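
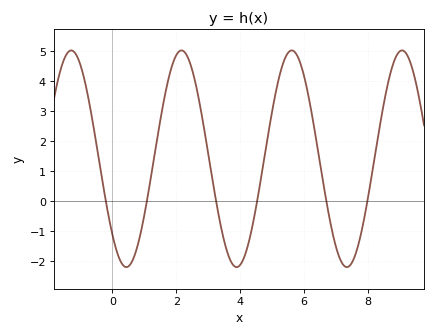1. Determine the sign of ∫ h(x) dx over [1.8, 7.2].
positive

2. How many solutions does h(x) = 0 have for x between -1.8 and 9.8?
6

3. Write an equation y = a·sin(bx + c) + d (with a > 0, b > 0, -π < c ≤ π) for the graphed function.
y = 3.61sin(1.82x - 2.36) + 1.42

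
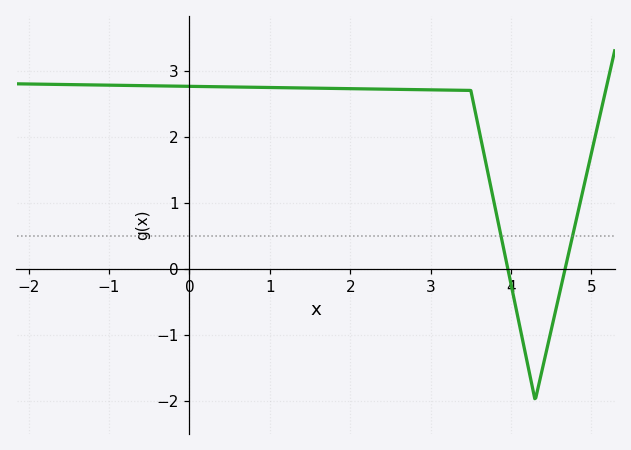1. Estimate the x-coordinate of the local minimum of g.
4.3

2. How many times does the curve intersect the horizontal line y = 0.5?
2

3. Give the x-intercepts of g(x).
3.96, 4.67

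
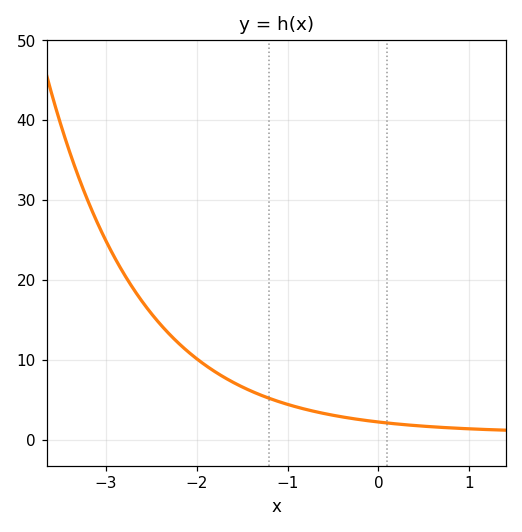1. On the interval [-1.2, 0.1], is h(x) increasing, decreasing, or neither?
decreasing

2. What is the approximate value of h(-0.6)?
3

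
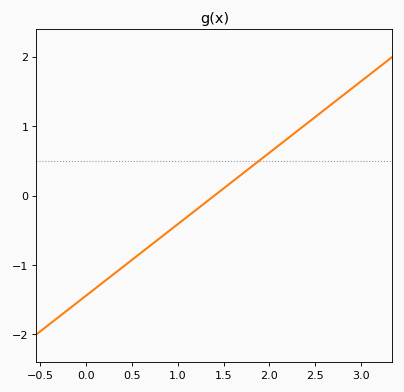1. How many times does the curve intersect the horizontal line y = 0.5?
1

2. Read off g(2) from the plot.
0.6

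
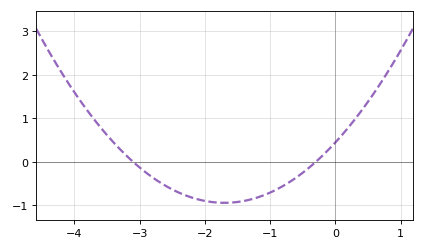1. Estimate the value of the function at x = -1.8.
-0.936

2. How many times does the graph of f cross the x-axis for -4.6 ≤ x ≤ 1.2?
2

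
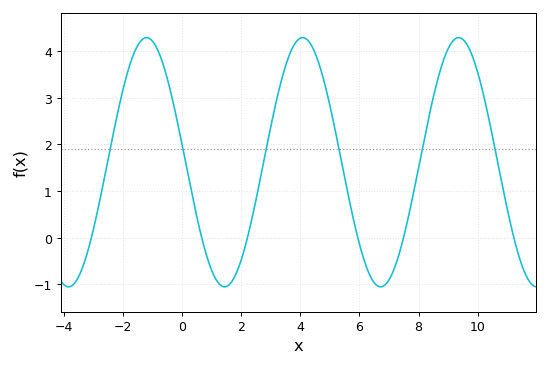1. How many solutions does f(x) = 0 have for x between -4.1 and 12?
6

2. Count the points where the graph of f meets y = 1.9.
6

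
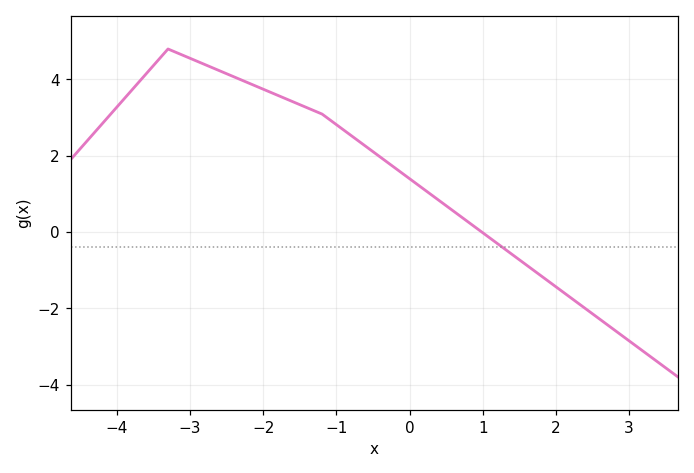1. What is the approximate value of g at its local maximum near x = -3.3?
4.8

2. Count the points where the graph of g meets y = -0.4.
1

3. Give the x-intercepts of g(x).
0.986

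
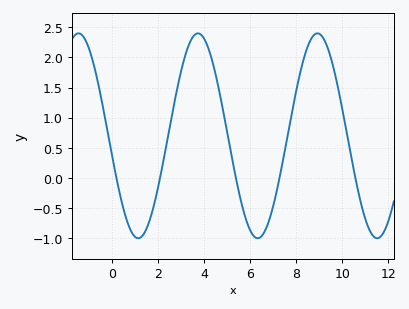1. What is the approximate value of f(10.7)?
-0.25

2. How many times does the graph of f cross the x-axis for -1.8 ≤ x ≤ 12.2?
5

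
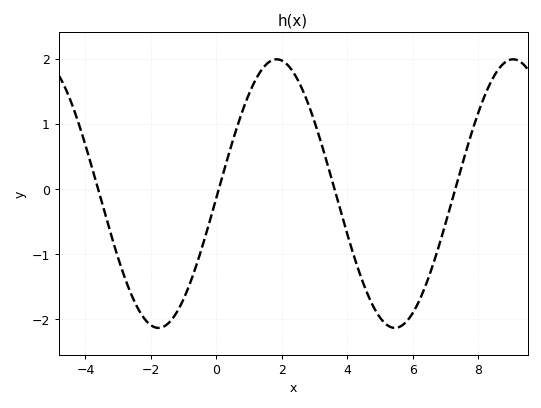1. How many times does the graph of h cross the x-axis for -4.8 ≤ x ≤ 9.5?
4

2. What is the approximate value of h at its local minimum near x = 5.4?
-2.13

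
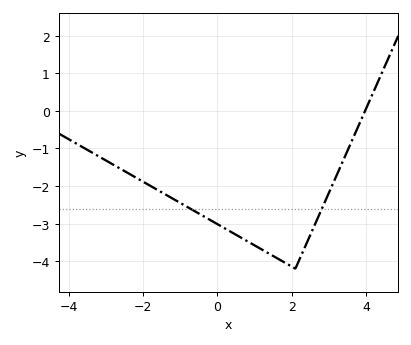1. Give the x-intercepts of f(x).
4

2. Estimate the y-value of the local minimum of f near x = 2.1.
-4.2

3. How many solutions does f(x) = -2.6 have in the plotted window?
2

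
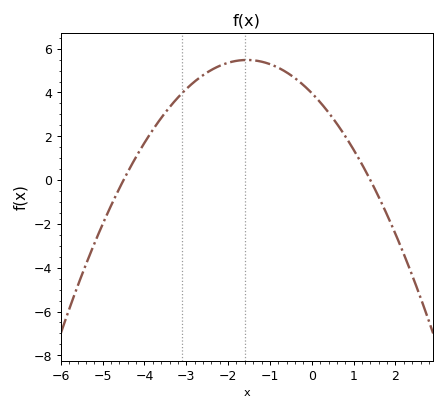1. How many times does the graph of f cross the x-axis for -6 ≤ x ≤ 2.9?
2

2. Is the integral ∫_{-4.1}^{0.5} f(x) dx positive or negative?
positive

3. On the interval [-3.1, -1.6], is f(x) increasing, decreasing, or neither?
increasing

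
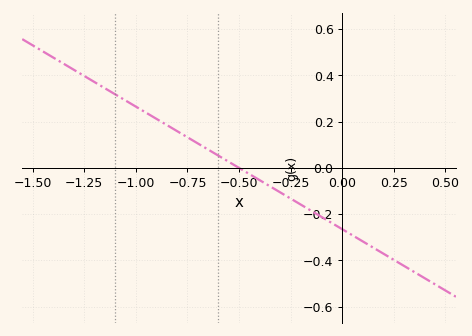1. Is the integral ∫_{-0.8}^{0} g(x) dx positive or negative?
negative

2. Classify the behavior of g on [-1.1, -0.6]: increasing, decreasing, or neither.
decreasing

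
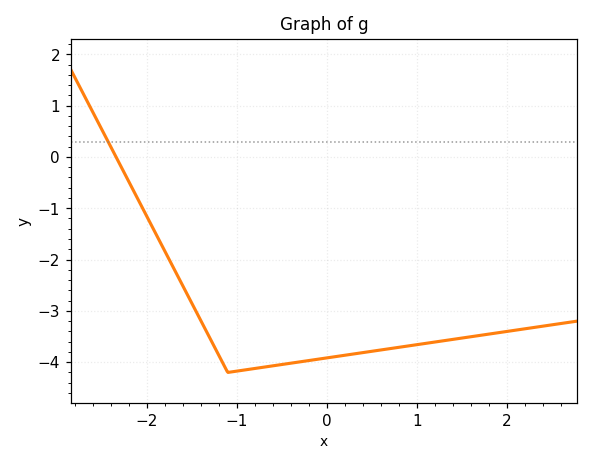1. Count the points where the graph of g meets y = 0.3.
1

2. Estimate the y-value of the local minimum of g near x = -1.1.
-4.2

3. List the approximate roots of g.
-2.3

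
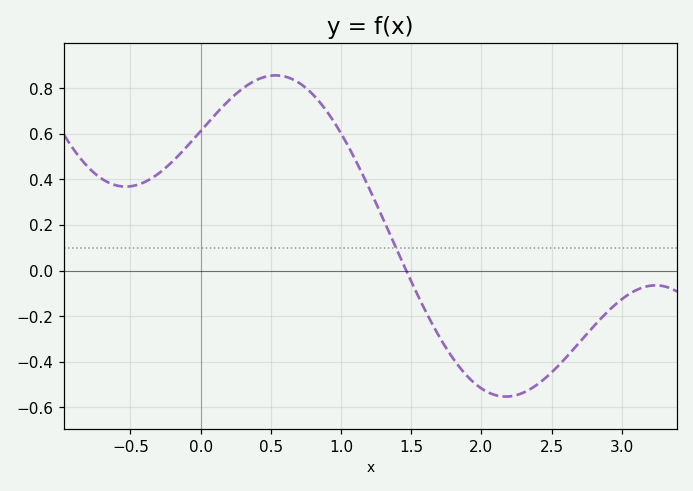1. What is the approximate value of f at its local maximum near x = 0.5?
0.86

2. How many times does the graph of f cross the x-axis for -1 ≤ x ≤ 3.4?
1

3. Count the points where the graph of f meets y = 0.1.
1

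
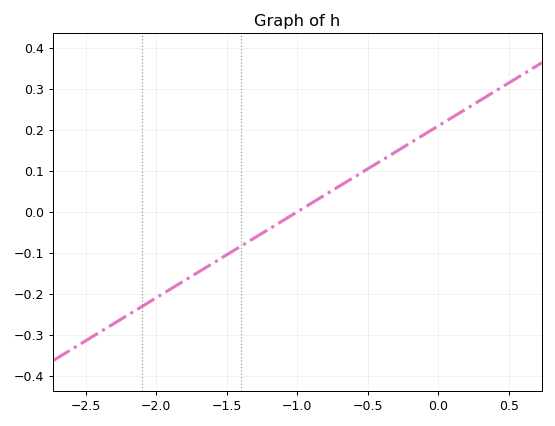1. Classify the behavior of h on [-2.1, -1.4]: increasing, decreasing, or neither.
increasing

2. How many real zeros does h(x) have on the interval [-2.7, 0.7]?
1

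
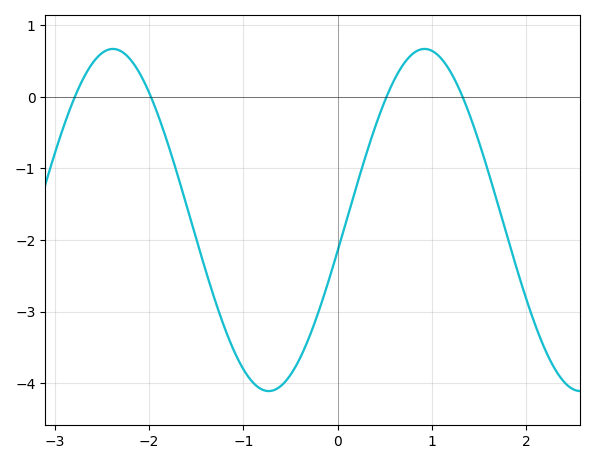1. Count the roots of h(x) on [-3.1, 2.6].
4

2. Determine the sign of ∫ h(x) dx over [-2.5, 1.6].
negative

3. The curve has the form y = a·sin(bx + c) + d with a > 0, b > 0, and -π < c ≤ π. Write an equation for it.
y = 2.39sin(1.9x - 0.182) - 1.72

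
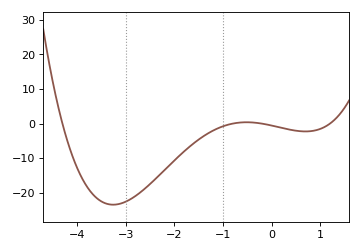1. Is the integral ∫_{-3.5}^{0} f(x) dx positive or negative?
negative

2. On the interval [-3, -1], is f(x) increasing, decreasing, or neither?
increasing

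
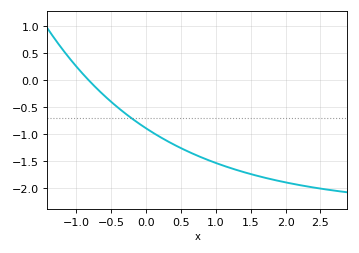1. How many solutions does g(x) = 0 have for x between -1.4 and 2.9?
1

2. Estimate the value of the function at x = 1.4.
-1.7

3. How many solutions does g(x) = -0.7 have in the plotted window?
1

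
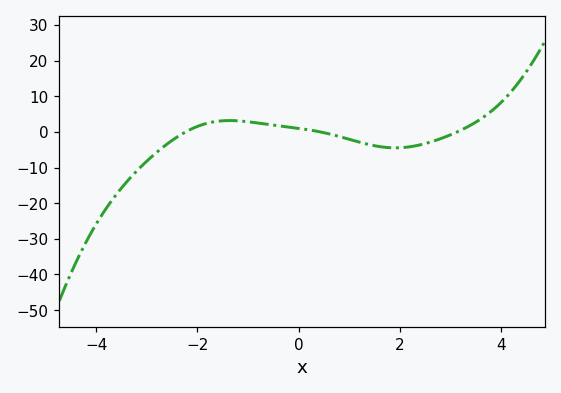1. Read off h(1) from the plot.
-2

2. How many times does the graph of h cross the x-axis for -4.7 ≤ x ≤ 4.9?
3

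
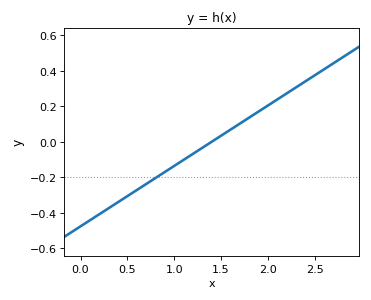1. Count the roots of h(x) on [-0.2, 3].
1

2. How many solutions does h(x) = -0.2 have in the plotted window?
1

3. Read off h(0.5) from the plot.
-0.3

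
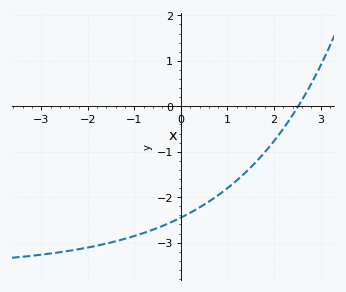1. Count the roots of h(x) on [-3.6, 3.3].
1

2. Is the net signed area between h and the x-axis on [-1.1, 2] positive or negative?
negative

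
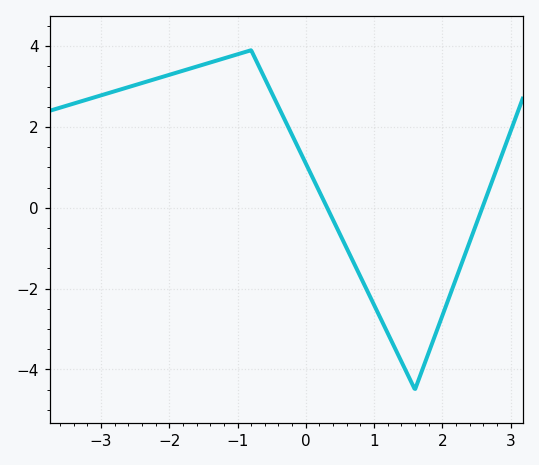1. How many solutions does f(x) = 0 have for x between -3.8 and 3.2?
2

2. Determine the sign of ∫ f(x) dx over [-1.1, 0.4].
positive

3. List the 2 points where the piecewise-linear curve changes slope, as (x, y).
(-0.8, 3.9); (1.6, -4.5)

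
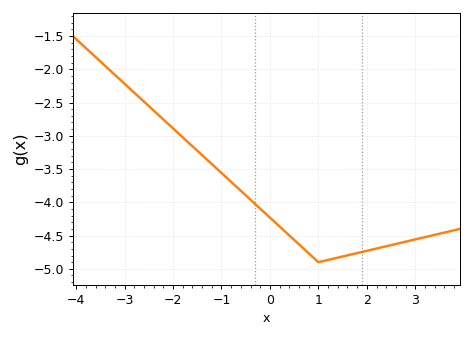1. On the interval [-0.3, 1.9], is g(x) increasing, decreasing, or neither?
neither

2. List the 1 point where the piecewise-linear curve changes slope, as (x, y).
(1, -4.9)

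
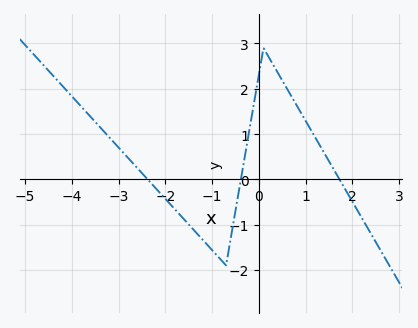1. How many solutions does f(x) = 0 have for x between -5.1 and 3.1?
3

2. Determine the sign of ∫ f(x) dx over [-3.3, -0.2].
negative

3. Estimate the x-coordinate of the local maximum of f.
0.1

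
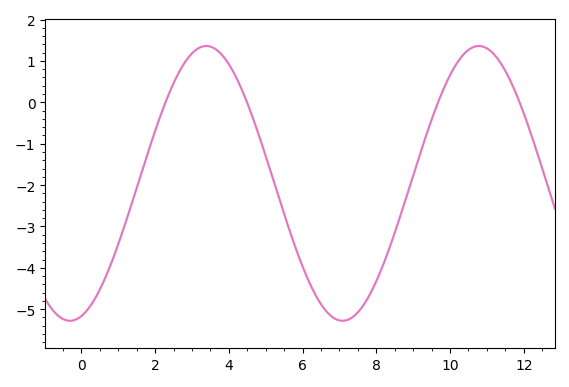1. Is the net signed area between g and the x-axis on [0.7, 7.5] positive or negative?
negative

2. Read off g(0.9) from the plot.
-3.68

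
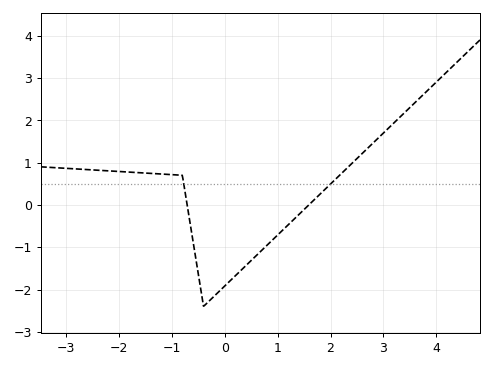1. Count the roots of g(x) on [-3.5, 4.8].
2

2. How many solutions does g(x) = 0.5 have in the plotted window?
2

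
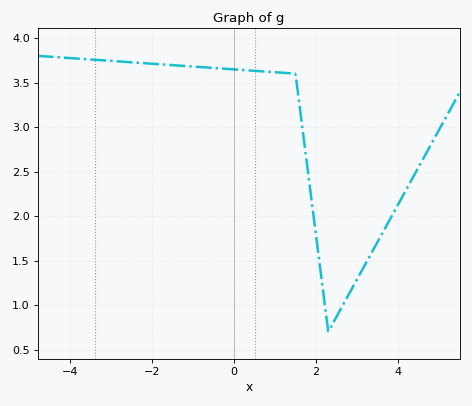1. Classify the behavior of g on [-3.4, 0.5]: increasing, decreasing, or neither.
decreasing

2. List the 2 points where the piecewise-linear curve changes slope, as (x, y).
(1.5, 3.6); (2.3, 0.7)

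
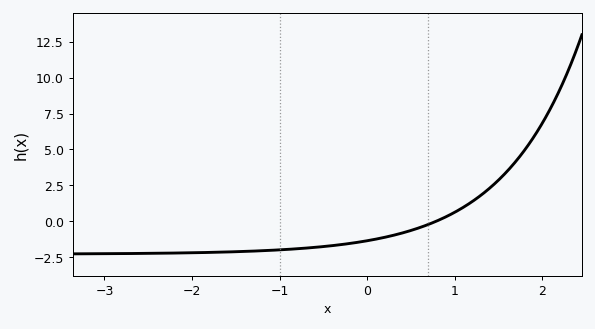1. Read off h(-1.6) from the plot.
-2.13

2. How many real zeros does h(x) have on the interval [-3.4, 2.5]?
1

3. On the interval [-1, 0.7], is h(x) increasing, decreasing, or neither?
increasing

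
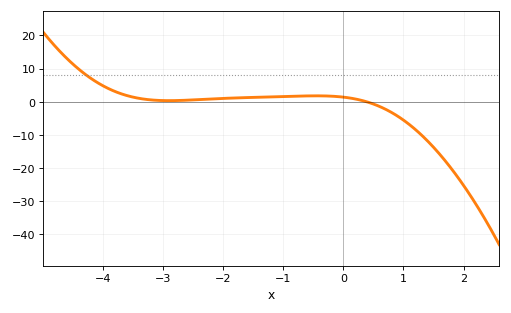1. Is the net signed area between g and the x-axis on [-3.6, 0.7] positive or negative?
positive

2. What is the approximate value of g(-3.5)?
1.39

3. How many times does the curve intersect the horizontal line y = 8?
1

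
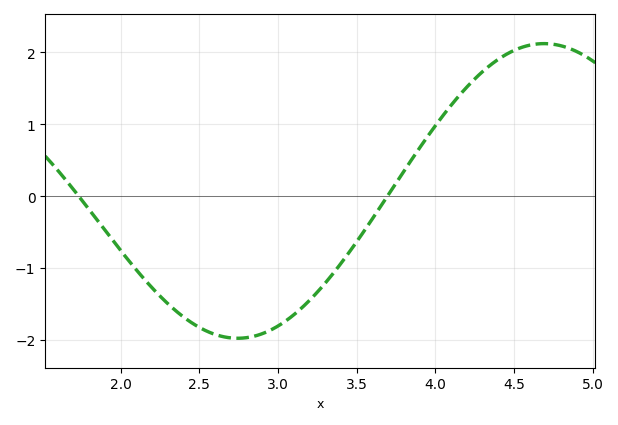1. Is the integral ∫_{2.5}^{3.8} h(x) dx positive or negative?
negative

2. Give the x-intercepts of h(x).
1.73, 3.7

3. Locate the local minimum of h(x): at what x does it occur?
2.74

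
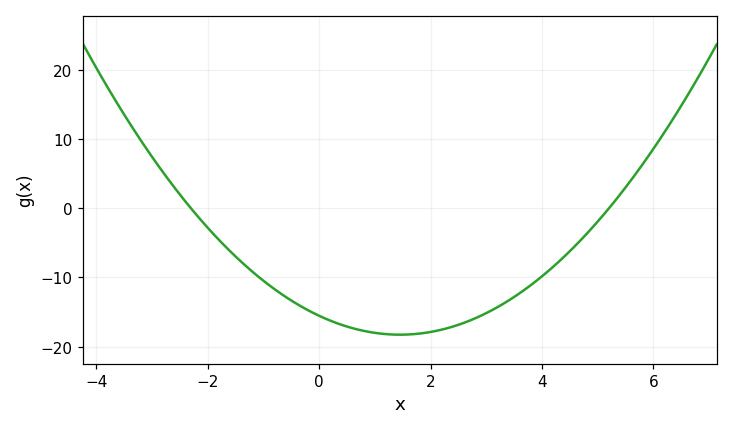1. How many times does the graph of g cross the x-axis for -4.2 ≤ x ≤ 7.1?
2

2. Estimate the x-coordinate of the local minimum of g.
1.4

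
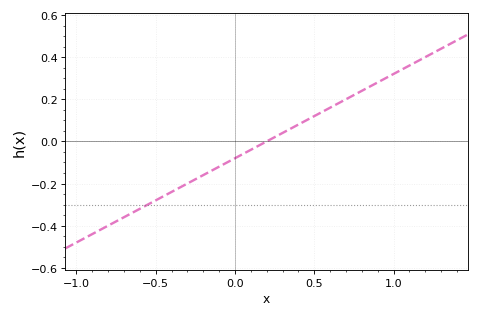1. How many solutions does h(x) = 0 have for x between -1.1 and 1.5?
1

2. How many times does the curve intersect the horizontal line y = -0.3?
1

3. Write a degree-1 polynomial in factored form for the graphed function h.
y = 0.4(x - 0.2)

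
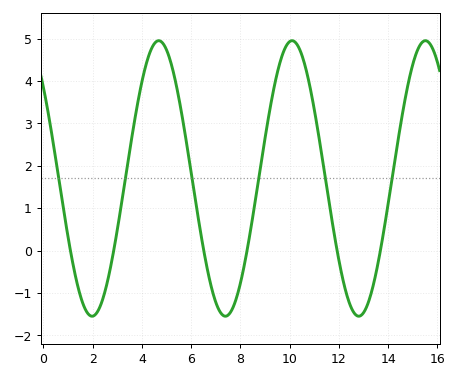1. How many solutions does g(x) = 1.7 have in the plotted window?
6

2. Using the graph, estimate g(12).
-0.2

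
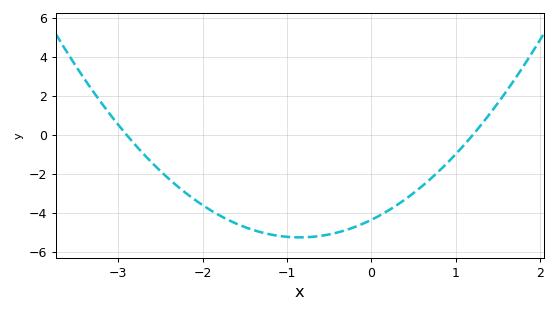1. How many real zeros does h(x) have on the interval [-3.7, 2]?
2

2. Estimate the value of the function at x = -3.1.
1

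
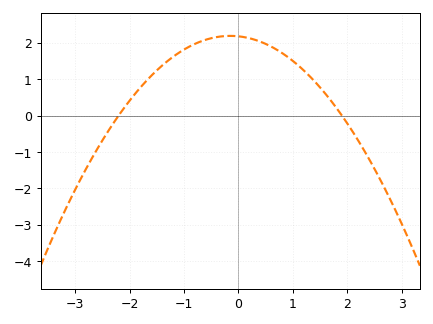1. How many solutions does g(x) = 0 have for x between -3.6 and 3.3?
2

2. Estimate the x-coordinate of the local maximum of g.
-0.1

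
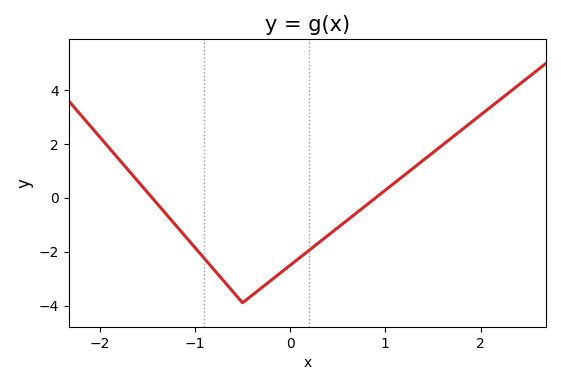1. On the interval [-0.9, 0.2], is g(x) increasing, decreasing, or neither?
neither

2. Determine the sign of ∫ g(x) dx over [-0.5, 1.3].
negative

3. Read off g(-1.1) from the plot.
-1.4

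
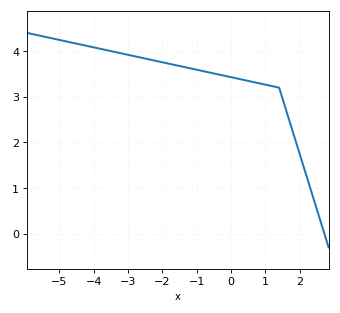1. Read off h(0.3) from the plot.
3.38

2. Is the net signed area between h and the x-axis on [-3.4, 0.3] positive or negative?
positive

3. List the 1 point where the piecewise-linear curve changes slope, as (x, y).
(1.4, 3.2)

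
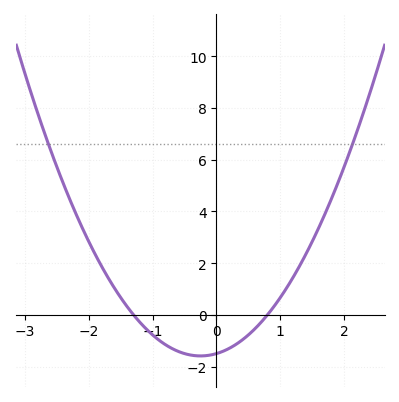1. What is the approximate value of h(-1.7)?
1.4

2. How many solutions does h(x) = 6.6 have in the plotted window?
2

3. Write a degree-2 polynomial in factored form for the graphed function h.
y = 1.44(x + 1.3)(x - 0.8)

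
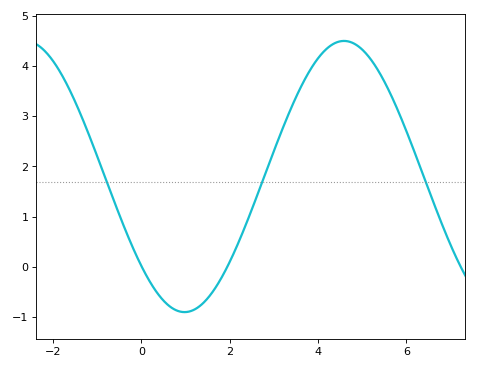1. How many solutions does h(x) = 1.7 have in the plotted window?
3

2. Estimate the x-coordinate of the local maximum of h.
4.6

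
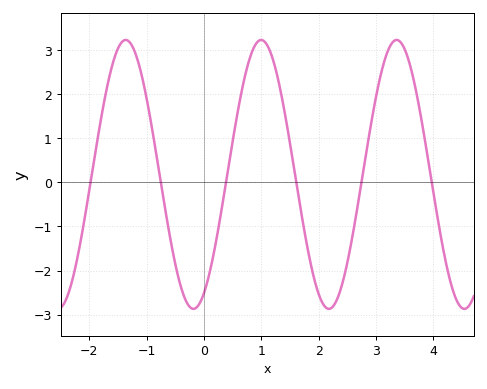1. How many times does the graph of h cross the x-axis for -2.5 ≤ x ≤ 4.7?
6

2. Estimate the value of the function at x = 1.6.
0.1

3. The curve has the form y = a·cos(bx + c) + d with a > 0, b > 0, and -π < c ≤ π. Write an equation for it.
y = 3.05cos(2.7x - 2.7) + 0.18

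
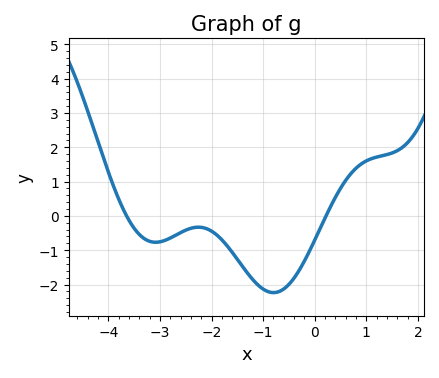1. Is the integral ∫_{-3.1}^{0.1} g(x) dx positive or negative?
negative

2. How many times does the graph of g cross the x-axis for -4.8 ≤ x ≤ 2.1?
2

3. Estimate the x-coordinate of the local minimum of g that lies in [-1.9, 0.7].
-0.8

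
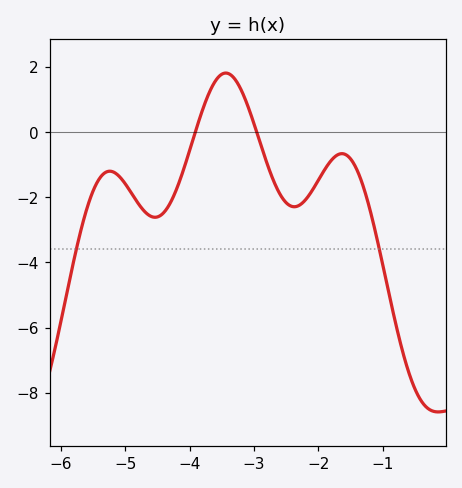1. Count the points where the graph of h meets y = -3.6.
2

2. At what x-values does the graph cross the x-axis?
-3.91, -2.96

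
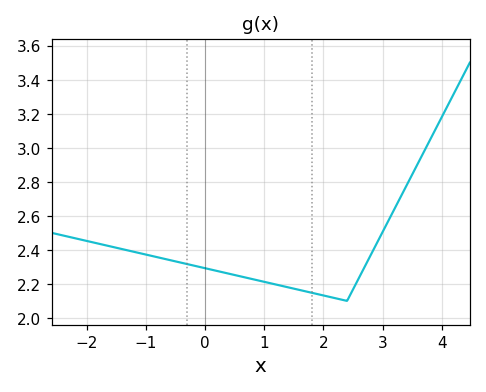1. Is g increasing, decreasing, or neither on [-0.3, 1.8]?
decreasing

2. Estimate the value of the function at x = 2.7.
2.3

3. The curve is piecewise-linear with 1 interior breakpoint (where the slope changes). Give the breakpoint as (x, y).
(2.4, 2.1)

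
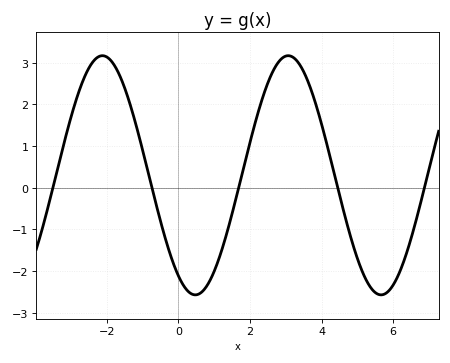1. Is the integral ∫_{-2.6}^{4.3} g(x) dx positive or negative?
positive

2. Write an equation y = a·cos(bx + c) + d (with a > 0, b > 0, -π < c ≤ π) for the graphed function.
y = 2.87cos(1.2x + 2.6) + 0.3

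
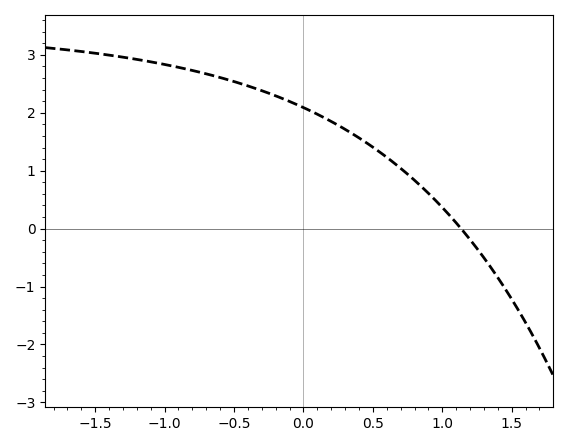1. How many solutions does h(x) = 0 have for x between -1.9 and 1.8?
1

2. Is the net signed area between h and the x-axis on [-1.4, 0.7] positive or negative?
positive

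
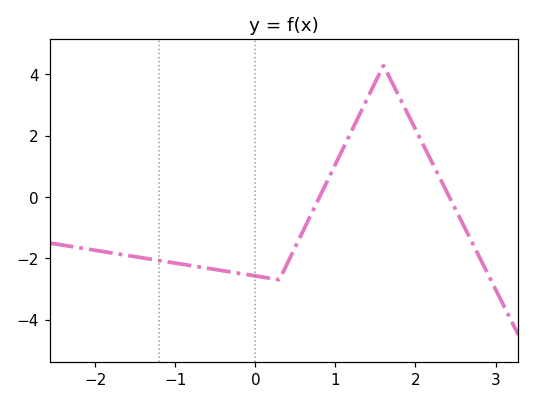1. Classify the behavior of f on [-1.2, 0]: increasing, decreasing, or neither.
decreasing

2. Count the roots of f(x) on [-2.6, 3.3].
2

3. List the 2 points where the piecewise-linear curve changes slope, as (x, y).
(0.3, -2.7); (1.6, 4.3)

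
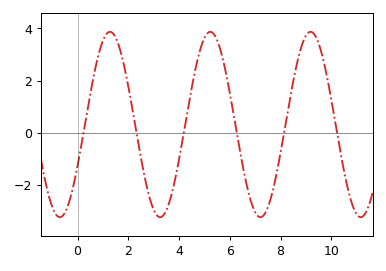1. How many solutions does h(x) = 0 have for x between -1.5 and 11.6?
6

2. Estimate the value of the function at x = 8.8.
3.2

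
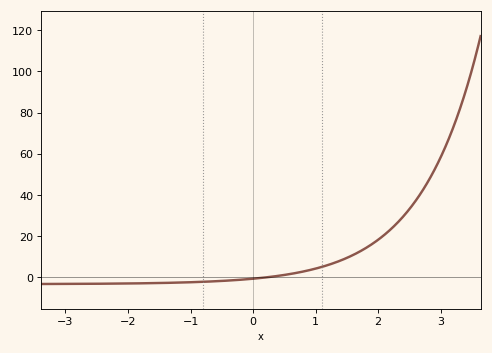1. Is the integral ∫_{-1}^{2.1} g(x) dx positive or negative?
positive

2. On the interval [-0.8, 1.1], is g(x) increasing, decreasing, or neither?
increasing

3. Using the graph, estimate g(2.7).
41.6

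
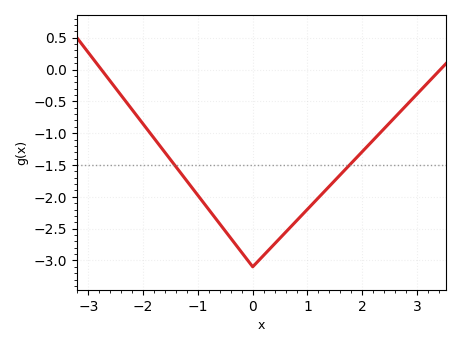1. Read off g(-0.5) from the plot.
-2.54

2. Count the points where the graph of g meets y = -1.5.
2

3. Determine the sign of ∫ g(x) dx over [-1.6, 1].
negative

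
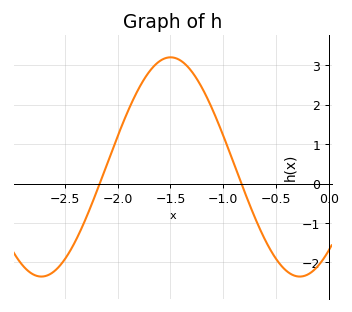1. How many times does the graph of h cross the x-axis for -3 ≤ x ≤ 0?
2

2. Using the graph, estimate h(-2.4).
-1.5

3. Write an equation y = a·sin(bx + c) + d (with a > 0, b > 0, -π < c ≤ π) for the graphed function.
y = 2.78sin(2.6x - 0.86) + 0.42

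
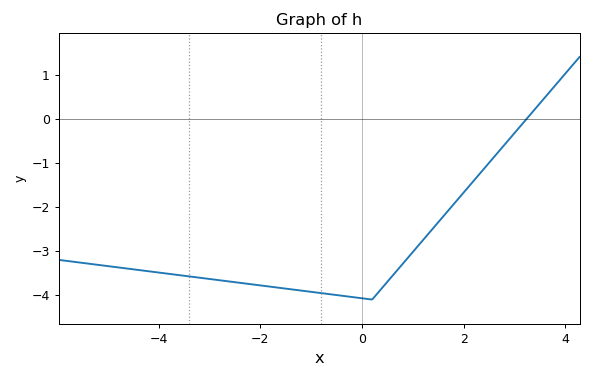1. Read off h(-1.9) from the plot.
-3.79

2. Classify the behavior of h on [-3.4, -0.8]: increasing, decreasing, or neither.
decreasing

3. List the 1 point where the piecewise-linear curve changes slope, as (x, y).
(0.2, -4.1)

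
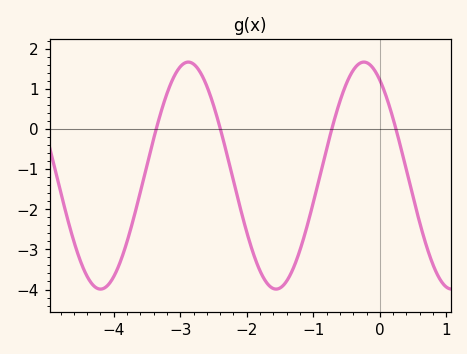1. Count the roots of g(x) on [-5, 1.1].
4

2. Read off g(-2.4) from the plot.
0.019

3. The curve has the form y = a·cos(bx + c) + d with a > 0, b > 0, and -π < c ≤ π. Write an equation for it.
y = 2.83cos(2.38x + 0.57) - 1.16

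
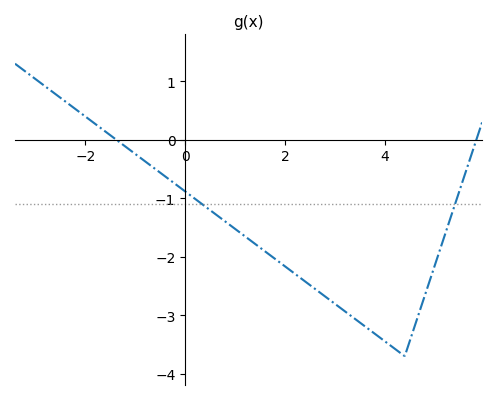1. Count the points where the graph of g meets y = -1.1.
2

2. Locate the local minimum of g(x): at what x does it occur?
4.4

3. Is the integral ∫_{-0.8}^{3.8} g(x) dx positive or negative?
negative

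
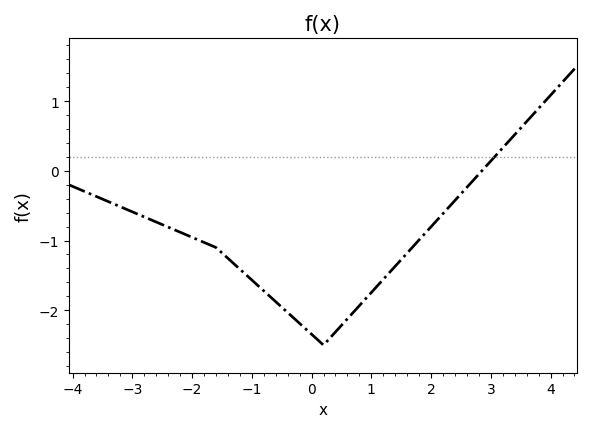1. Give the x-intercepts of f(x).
2.85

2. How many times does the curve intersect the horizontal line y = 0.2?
1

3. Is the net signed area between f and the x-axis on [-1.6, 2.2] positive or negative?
negative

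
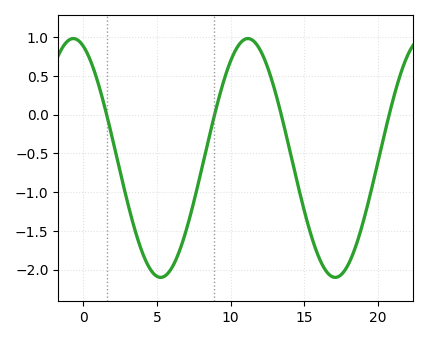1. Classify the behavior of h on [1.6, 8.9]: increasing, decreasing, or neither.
neither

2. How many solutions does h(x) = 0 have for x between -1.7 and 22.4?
4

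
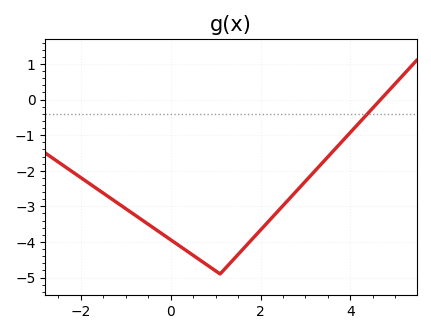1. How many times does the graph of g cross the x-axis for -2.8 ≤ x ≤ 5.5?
1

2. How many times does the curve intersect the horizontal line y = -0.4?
1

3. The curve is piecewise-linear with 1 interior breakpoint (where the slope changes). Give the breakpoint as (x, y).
(1.1, -4.9)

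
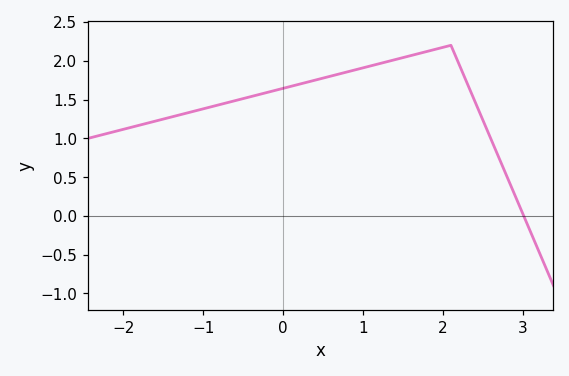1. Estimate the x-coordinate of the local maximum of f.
2.1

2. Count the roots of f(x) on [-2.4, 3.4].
1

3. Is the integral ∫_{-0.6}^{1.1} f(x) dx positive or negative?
positive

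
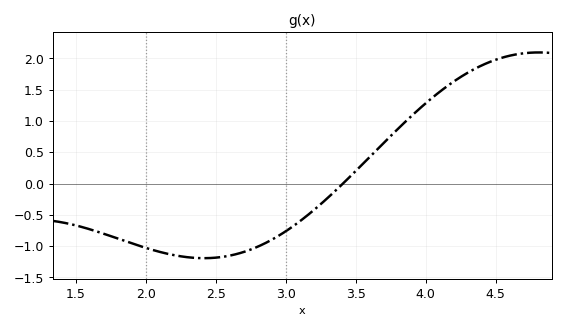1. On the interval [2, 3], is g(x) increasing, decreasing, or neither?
neither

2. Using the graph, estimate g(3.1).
-0.6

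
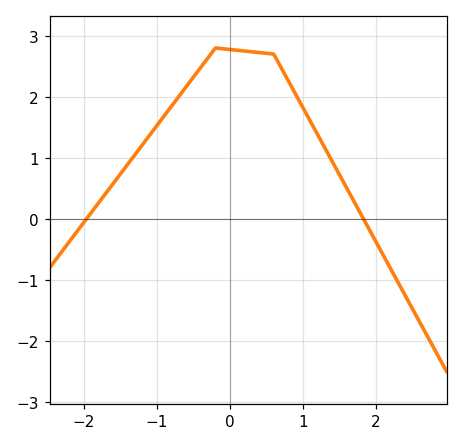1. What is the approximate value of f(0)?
2.77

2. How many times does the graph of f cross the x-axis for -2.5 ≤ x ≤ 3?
2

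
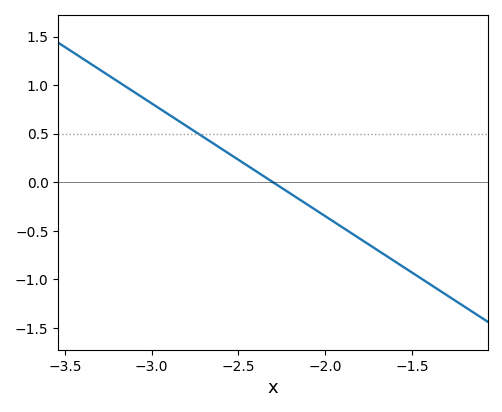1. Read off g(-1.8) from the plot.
-0.58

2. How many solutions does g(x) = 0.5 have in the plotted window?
1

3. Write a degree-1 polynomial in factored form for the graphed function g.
y = -1.16(x + 2.3)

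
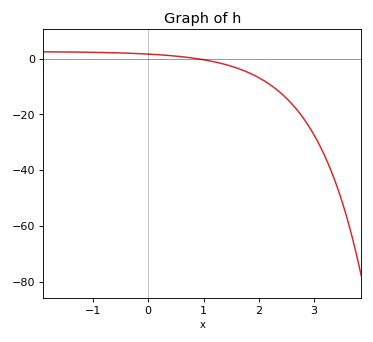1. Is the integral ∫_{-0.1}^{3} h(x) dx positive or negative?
negative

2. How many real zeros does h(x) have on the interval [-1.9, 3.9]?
1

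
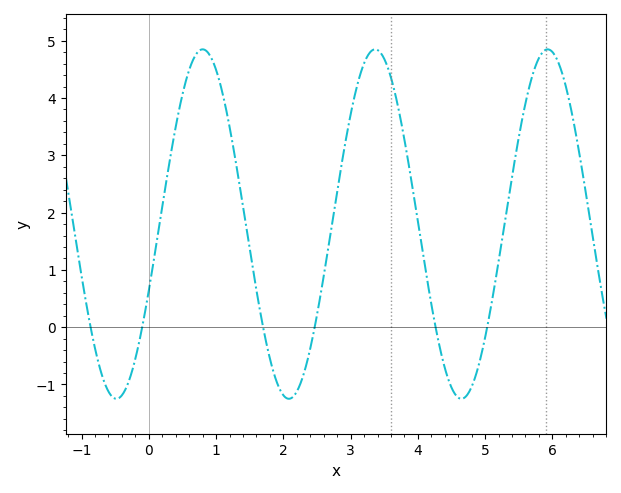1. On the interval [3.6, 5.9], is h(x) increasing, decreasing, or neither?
neither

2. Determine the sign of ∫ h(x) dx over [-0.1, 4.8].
positive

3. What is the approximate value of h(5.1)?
0.4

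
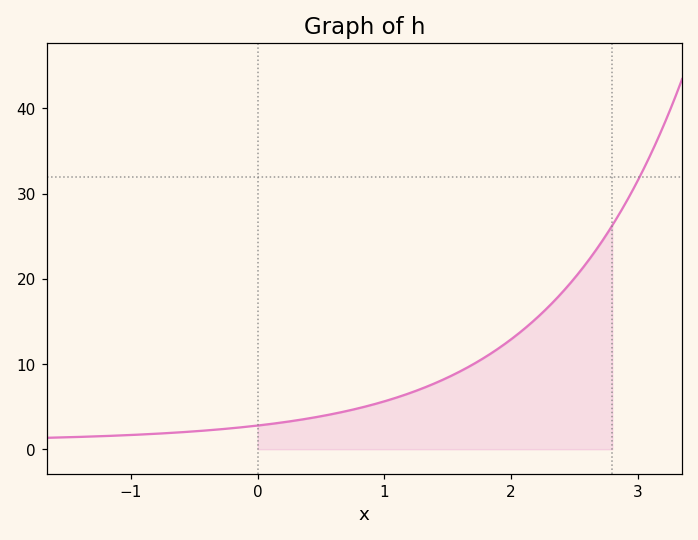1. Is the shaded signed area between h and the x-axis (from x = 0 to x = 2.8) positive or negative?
positive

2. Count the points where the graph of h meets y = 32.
1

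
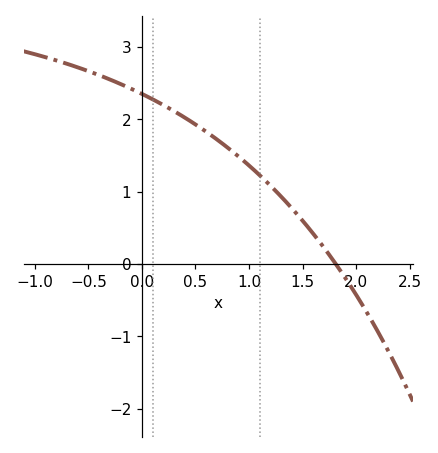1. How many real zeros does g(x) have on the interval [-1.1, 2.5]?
1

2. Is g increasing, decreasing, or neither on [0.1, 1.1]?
decreasing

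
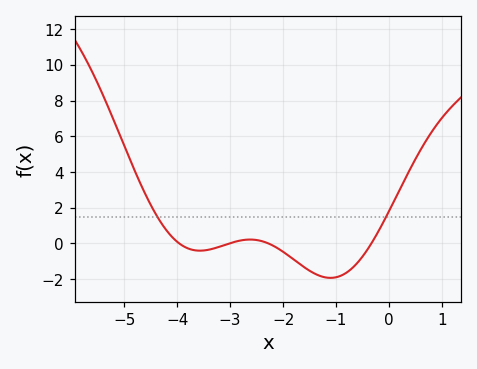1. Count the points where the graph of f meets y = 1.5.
2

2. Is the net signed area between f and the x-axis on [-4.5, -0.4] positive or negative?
negative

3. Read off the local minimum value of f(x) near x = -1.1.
-1.92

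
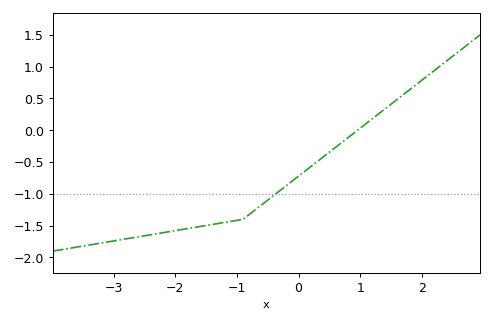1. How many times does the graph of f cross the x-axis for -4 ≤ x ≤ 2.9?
1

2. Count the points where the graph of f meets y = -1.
1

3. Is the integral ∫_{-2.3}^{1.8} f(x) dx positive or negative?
negative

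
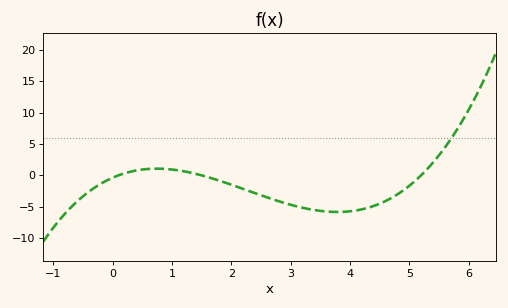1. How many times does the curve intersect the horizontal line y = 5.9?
1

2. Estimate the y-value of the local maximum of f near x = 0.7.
1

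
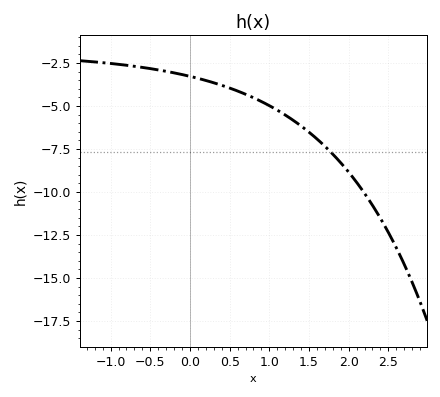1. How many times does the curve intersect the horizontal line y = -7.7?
1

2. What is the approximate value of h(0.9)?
-4.74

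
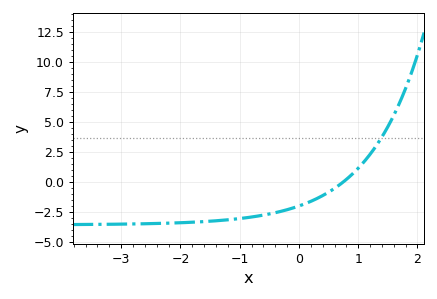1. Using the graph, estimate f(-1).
-3.03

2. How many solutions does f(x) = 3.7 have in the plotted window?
1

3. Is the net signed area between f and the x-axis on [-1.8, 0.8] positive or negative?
negative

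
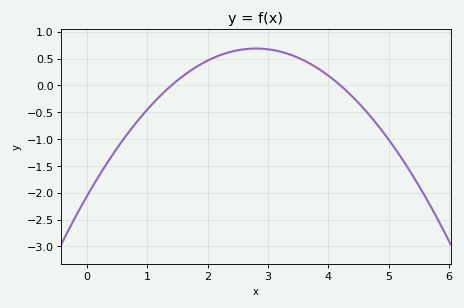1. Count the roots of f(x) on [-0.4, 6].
2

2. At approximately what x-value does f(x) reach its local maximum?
2.8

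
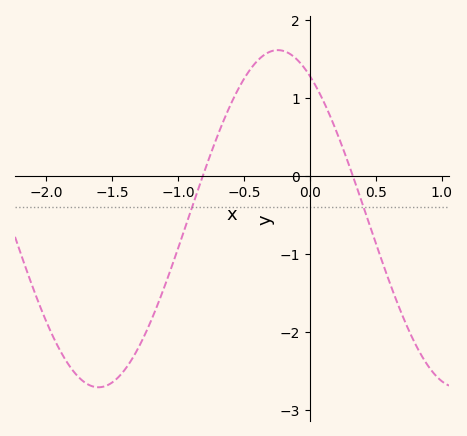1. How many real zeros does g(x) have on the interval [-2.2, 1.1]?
2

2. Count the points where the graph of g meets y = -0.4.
2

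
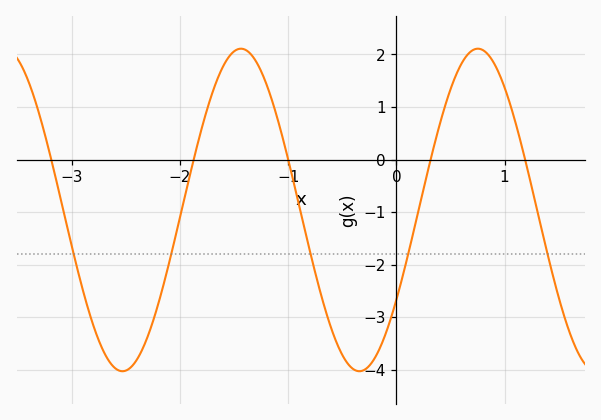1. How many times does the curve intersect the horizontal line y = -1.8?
5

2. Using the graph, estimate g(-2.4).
-3.82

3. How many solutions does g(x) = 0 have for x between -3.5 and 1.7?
5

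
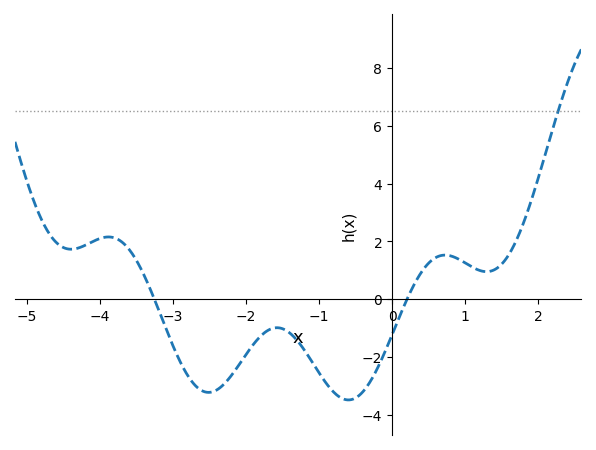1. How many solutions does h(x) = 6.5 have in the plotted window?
1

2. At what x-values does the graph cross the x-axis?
-3.2, 0.2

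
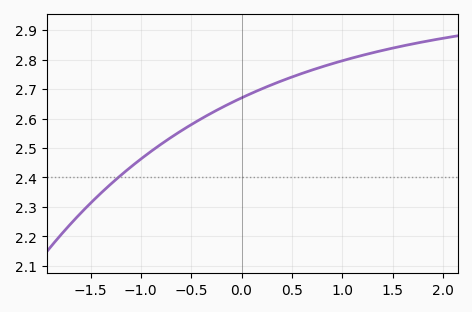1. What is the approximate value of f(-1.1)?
2.44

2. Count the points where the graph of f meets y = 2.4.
1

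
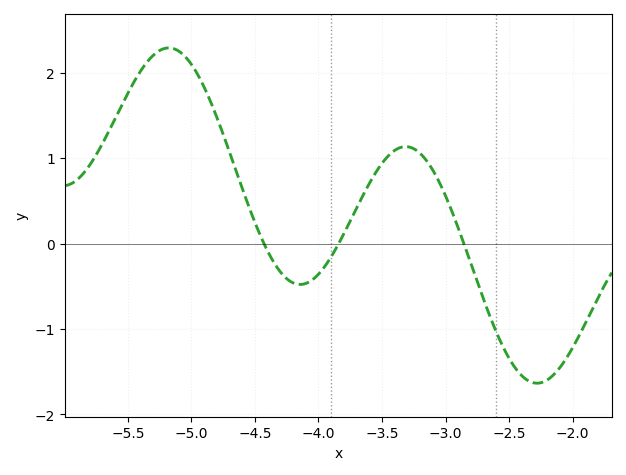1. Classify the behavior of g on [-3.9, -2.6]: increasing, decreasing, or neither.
neither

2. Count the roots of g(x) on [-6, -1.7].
3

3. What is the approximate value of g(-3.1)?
0.86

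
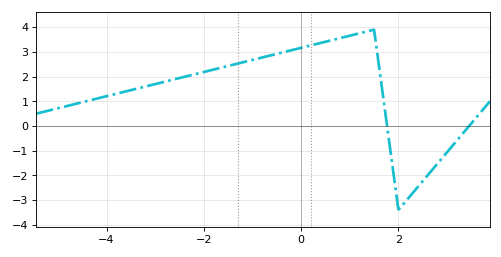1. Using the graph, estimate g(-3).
1.7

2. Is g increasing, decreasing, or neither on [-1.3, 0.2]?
increasing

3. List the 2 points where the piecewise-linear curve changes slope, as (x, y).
(1.5, 3.9); (2, -3.4)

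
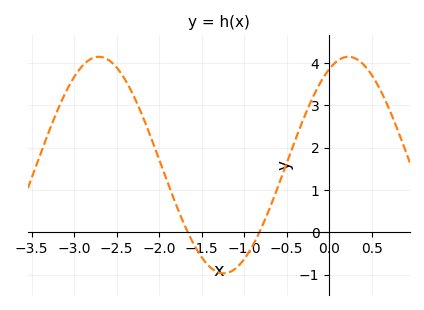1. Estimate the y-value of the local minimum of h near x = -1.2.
-0.97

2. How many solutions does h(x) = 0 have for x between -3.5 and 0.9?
2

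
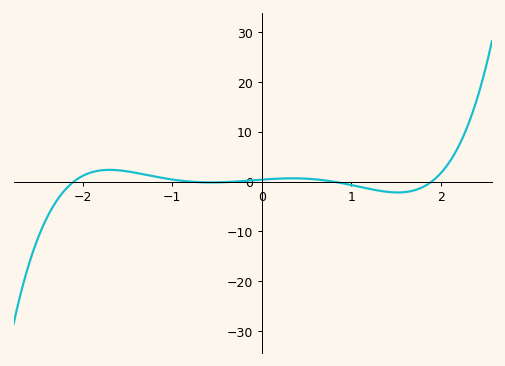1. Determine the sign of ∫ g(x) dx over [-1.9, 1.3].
positive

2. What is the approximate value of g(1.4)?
-2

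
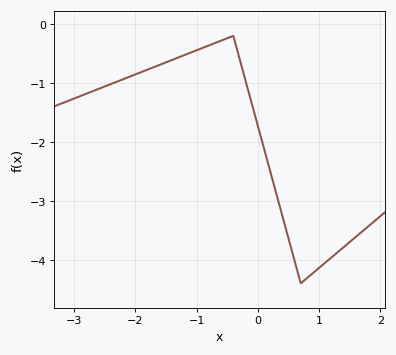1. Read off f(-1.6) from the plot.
-0.7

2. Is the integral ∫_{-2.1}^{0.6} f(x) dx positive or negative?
negative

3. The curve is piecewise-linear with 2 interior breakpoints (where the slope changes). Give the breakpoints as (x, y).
(-0.4, -0.2); (0.7, -4.4)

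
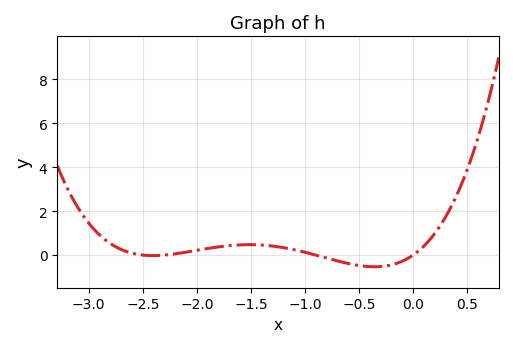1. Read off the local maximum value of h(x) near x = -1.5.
0.475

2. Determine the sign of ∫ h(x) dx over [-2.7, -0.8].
positive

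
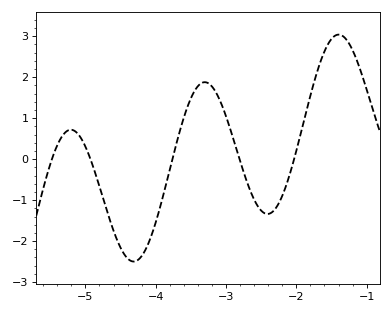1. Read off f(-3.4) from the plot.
1.8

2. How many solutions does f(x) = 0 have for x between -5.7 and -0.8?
5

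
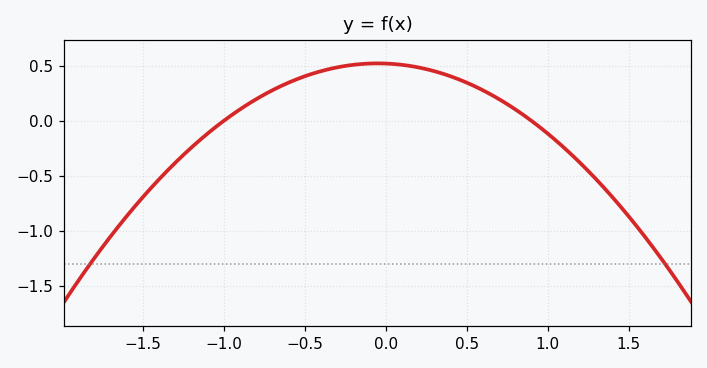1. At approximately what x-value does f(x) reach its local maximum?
-0.05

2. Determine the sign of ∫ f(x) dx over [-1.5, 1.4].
positive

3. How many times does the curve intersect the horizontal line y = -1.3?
2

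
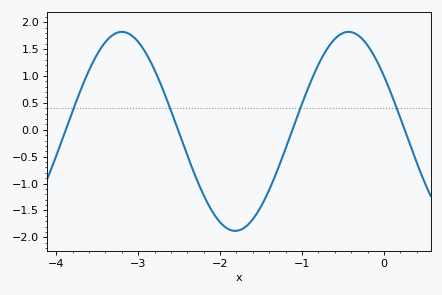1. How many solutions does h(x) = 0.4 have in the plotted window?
4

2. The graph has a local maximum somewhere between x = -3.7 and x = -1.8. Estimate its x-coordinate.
-3.2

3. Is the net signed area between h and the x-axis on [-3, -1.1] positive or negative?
negative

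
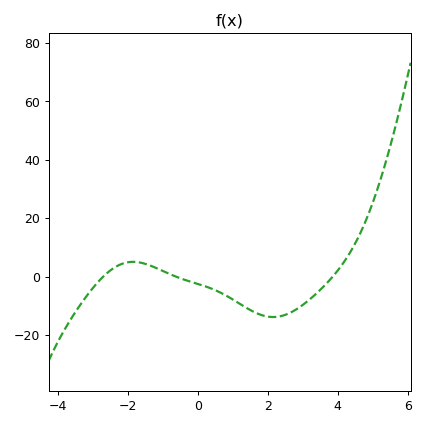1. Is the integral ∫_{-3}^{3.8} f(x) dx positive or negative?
negative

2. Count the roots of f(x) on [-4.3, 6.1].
3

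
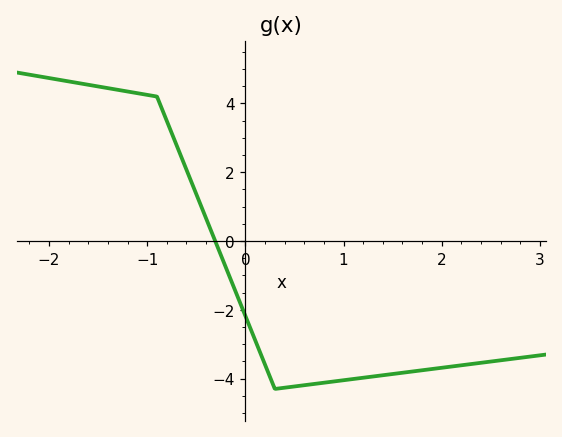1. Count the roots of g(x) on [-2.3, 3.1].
1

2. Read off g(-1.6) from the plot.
4.54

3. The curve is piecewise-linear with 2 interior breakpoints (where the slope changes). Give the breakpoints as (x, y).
(-0.9, 4.2); (0.3, -4.3)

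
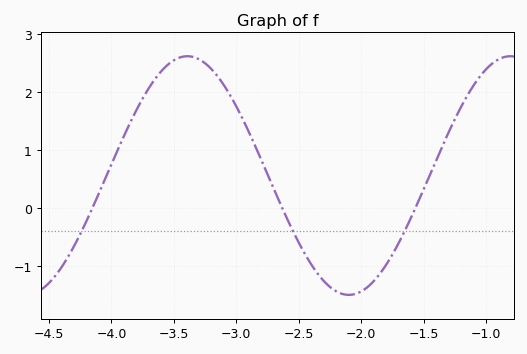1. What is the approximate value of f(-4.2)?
-0.2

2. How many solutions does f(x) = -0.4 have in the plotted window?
3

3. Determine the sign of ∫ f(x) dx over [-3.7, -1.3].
positive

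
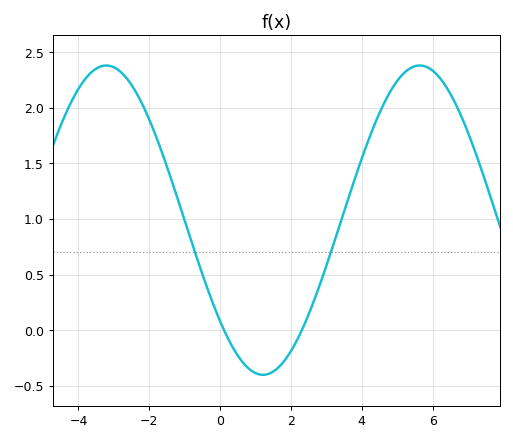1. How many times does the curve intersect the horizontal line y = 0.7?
2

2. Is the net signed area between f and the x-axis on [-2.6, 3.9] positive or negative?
positive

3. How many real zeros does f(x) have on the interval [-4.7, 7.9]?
2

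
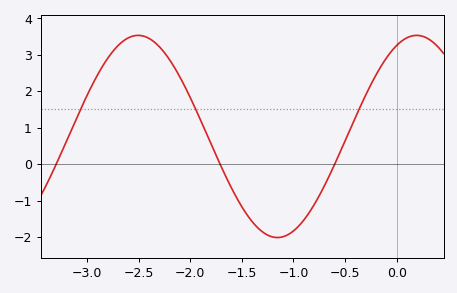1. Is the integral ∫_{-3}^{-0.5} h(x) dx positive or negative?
positive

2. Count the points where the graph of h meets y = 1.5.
3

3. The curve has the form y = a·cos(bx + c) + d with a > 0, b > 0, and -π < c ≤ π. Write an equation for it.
y = 2.77cos(2.33x - 0.45) + 0.76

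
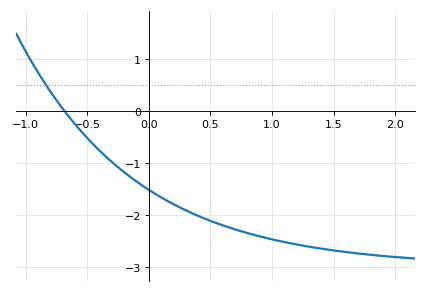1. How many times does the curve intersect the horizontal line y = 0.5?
1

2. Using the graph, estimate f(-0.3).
-1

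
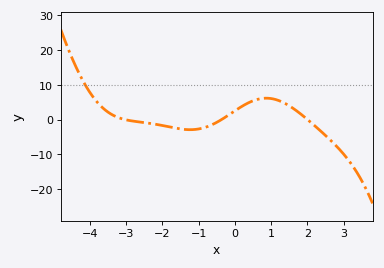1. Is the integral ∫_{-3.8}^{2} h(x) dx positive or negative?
positive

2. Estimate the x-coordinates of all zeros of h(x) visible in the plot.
-3.04, -0.364, 2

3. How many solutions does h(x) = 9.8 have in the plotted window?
1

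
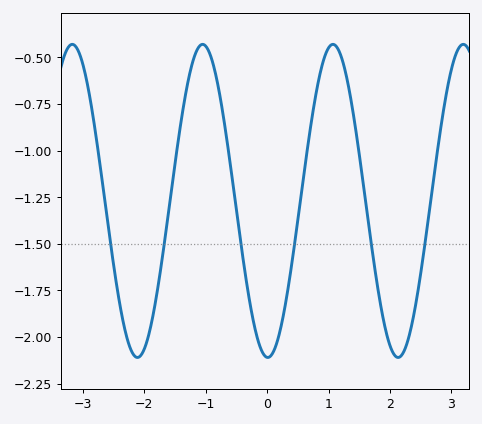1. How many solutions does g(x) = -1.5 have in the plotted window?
6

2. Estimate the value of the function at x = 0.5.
-1.38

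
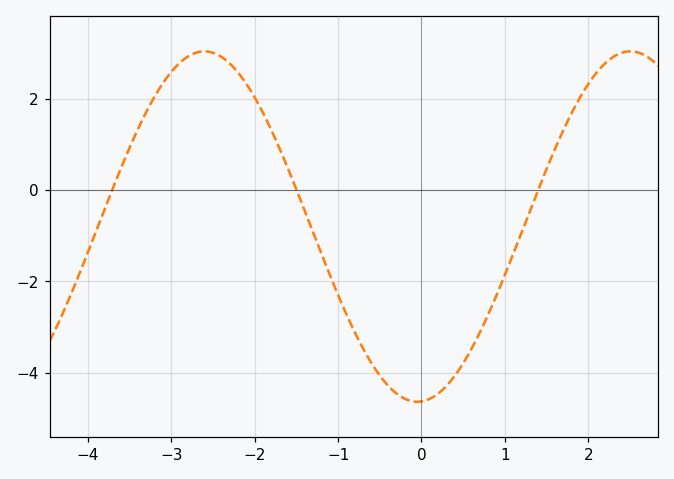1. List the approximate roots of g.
-3.71, -1.5, 1.4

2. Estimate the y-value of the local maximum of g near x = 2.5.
3.03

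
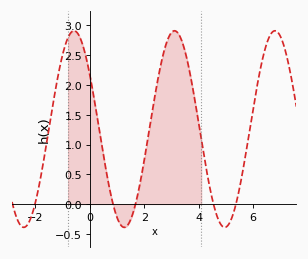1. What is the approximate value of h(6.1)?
1.85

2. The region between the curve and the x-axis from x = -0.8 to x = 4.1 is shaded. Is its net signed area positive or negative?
positive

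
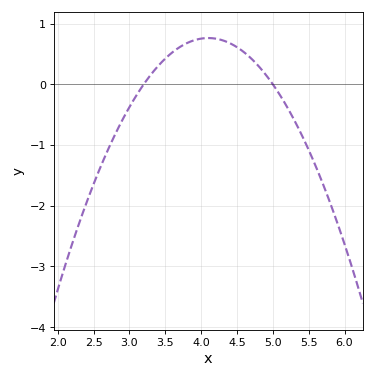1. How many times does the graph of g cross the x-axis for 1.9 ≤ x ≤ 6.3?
2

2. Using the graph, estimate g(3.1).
-0.2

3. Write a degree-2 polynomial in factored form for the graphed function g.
y = -0.94(x - 3.2)(x - 5)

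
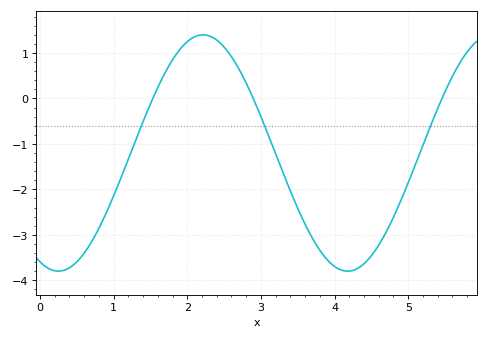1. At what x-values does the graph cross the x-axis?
1.5, 2.9, 5.5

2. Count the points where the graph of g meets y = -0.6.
3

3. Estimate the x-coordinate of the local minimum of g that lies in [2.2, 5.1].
4.2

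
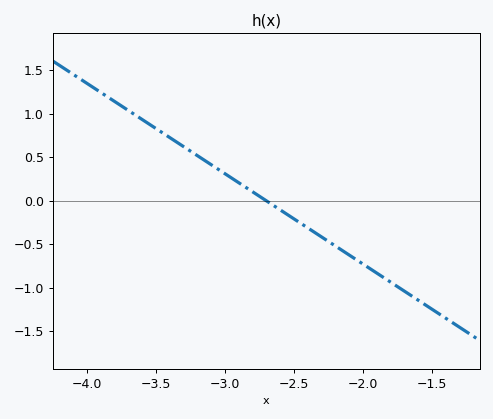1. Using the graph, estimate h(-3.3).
0.624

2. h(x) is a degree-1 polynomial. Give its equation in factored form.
y = -1.04(x + 2.7)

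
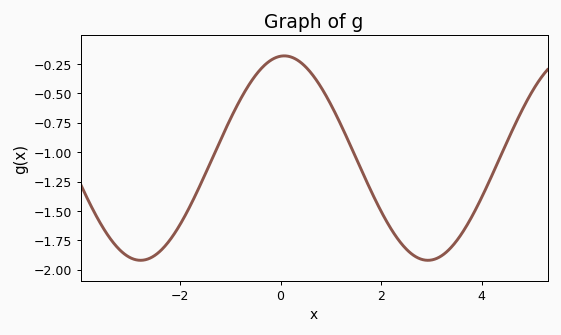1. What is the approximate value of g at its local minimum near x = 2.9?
-1.92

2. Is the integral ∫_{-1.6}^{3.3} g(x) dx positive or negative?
negative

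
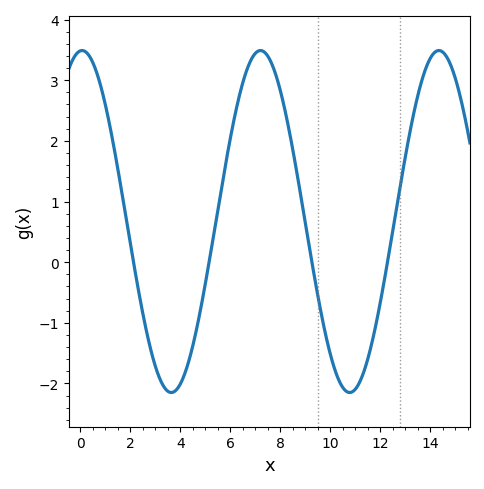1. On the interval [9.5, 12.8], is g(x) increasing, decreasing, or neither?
neither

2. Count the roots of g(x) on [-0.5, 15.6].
4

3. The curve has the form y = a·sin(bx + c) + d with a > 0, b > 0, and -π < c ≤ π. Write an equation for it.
y = 2.82sin(0.88x + 1.5) + 0.67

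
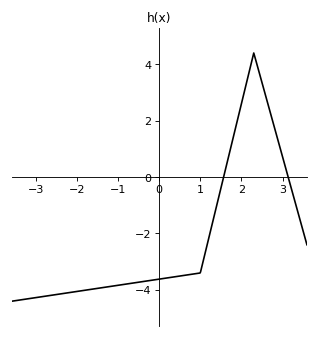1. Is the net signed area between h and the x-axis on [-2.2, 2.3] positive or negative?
negative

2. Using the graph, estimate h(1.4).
-1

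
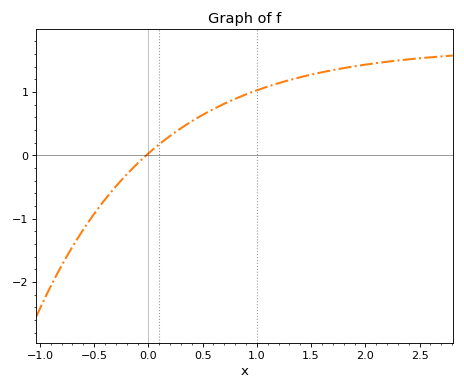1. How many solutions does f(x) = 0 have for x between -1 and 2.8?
1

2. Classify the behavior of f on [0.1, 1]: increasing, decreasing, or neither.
increasing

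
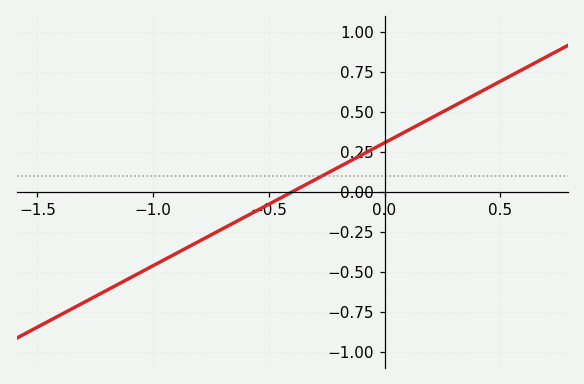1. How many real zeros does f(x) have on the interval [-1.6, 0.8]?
1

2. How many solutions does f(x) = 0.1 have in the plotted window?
1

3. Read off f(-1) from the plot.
-0.45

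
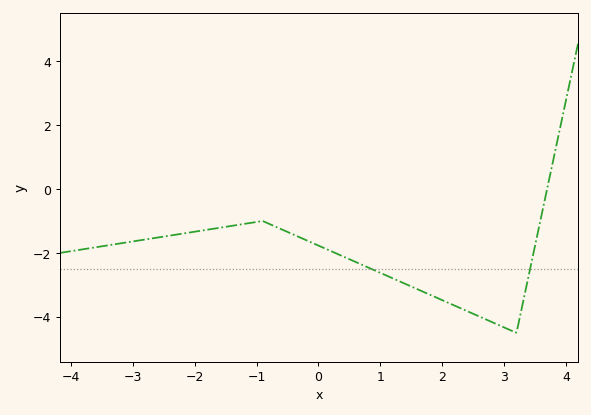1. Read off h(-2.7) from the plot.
-1.6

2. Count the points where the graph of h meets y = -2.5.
2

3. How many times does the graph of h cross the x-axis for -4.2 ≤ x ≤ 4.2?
1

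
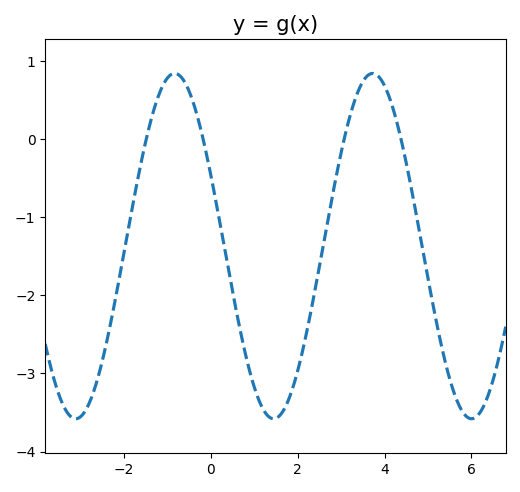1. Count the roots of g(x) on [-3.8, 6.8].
4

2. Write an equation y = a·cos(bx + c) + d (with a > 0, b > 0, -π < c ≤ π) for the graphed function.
y = 2.21cos(1.38x + 1.14) - 1.37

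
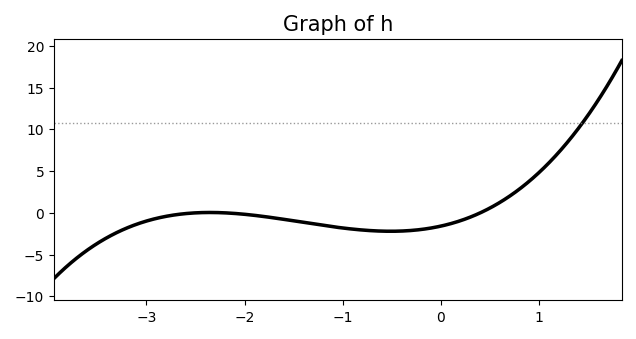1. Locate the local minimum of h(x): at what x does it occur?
-0.5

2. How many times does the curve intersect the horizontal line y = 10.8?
1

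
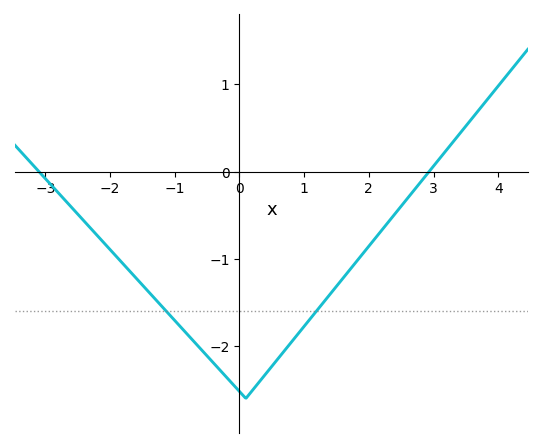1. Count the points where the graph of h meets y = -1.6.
2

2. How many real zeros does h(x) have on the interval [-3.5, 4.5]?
2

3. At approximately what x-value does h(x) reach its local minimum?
0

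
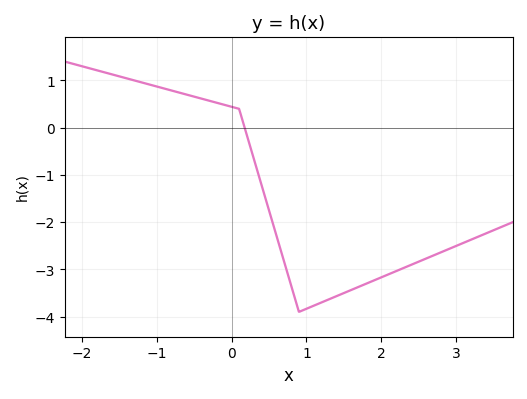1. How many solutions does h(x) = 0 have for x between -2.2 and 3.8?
1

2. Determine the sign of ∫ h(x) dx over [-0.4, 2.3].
negative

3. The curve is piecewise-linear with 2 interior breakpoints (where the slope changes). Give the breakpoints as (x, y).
(0.1, 0.4); (0.9, -3.9)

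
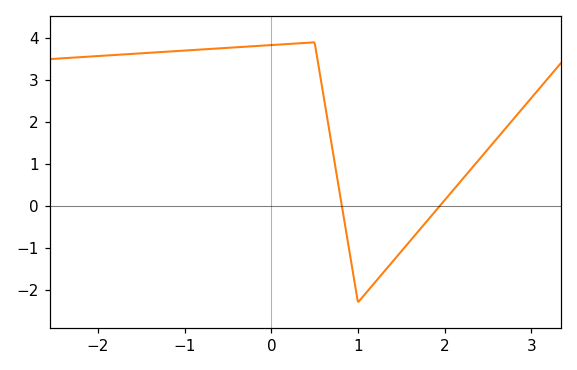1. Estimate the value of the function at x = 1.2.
-1.81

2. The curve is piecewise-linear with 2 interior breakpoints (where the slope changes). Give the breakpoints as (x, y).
(0.5, 3.9); (1, -2.3)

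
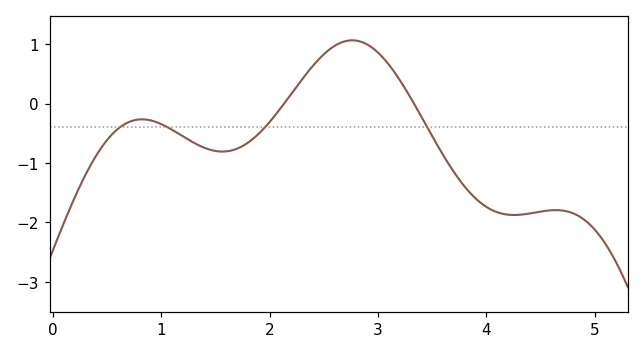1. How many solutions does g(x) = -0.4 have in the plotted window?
4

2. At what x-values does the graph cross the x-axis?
2.1, 3.3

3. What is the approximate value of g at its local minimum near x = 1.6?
-0.8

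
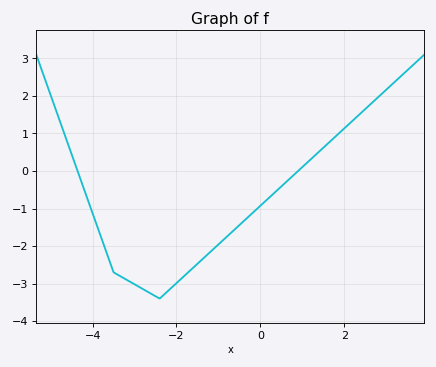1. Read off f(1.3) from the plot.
0.413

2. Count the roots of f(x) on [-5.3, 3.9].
2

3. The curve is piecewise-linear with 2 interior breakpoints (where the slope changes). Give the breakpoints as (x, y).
(-3.5, -2.7); (-2.4, -3.4)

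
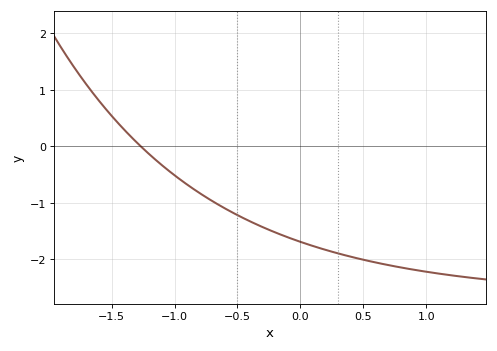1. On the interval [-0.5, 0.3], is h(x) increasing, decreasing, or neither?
decreasing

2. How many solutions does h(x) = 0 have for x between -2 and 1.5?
1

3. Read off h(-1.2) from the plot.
-0.143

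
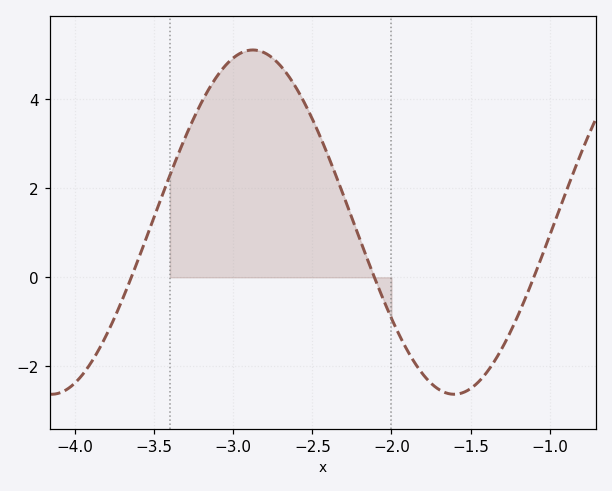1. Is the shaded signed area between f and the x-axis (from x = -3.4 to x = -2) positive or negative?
positive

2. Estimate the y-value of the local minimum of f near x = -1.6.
-2.63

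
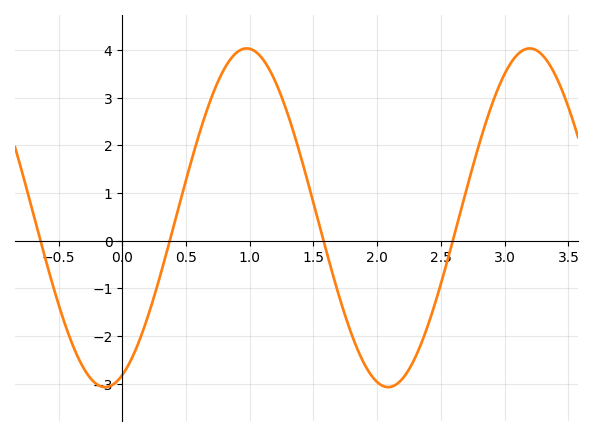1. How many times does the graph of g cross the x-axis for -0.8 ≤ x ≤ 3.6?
4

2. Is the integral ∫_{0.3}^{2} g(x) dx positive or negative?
positive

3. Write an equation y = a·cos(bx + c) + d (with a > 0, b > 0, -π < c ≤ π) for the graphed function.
y = 3.55cos(2.8x - 2.8) + 0.48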